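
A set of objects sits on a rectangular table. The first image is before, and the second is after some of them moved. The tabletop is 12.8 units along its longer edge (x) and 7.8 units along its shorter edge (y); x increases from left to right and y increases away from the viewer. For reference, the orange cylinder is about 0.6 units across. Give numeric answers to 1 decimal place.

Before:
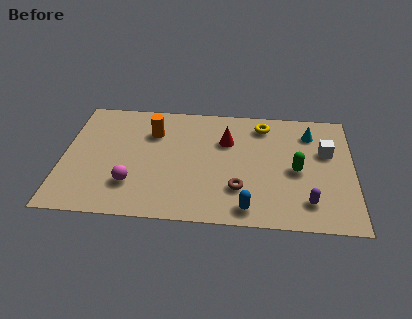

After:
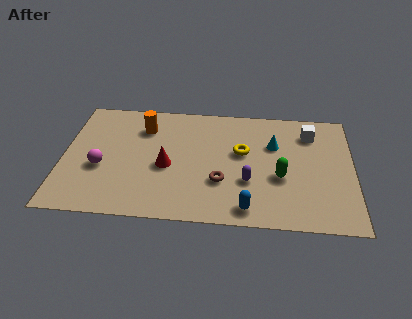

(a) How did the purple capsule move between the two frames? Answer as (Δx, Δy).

(-2.6, 1.1)

The purple capsule started near (10.8, 1.6) and ended near (8.2, 2.7).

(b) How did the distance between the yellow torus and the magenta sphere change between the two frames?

-0.8

The distance was about 7.2 in the first image and 6.4 in the second, so they moved 0.8 units closer together.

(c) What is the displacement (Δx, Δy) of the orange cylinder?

(-0.4, 0.3)

The orange cylinder was at about (3.9, 5.6) and moved to about (3.5, 5.9).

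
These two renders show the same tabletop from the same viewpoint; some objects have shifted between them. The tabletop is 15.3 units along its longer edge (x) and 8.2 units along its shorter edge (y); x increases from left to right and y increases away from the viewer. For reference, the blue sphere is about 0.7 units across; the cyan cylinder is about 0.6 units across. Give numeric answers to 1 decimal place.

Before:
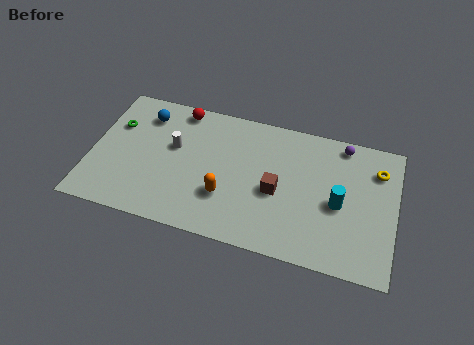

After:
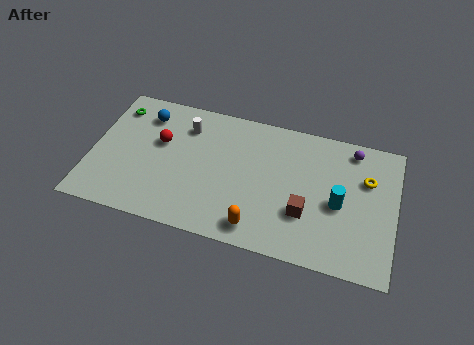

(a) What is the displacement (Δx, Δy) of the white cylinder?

(0.5, 1.4)

From the two frames, the white cylinder sits at roughly (4.1, 4.9) before and (4.6, 6.3) after.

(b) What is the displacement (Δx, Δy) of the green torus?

(-0.1, 1.1)

The green torus was at about (1.1, 5.5) and moved to about (1.0, 6.6).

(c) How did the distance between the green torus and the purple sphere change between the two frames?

+0.5

They were about 11.5 units apart before and 12.0 after — 0.5 units further apart.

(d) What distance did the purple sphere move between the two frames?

0.5

The purple sphere moved from about (12.5, 7.3) to (13.0, 7.1), a distance of √(0.5² + 0.2²) ≈ 0.5.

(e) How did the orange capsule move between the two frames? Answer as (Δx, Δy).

(1.7, -1.4)

The orange capsule was at about (6.9, 2.6) and moved to about (8.6, 1.2).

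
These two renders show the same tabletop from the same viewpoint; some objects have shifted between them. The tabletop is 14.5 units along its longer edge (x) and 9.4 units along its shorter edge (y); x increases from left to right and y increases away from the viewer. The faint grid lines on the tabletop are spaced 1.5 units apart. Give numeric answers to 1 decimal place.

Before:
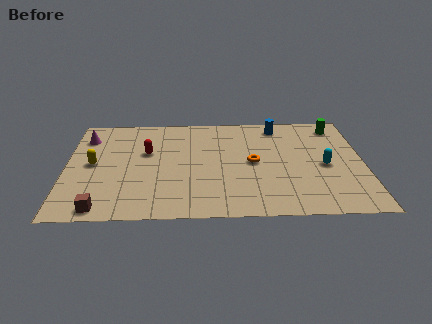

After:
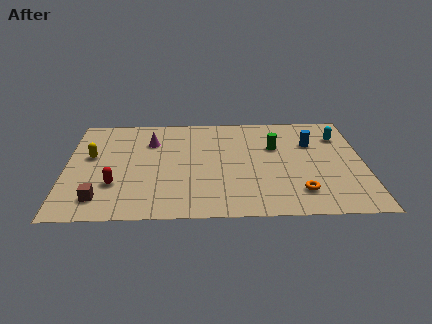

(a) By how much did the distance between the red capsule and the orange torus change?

+3.6

The distance was about 5.3 in the first image and 8.9 in the second, so they moved 3.6 units further apart.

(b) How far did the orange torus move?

3.5

The orange torus moved from about (9.1, 4.7) to (11.3, 2.0), a distance of √(2.2² + 2.7²) ≈ 3.5.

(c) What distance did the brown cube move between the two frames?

0.8

The brown cube moved from about (1.8, 0.9) to (1.7, 1.7), a distance of √(0.1² + 0.8²) ≈ 0.8.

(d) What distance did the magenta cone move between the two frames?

3.2

From (0.9, 7.3) to (4.1, 6.8), the magenta cone covered √(3.2² + 0.5²) ≈ 3.2 units.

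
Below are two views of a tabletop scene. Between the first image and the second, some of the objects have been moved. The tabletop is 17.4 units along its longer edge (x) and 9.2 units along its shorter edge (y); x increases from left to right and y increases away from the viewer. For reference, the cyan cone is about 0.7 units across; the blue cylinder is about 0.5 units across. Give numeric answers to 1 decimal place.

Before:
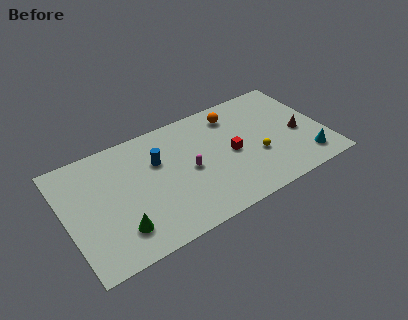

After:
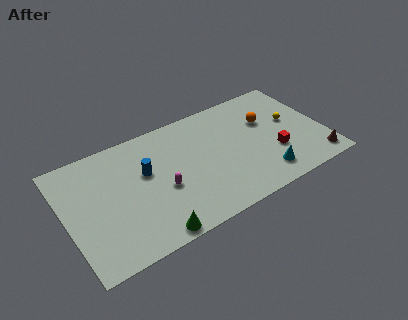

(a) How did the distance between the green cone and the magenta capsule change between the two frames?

-2.3

Before: roughly 5.5 units apart; after: 3.2. That's 2.3 units closer together.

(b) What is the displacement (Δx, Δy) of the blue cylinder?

(-0.9, -0.5)

From the two frames, the blue cylinder sits at roughly (6.3, 6.1) before and (5.4, 5.6) after.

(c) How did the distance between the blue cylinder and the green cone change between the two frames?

-0.3

Before: roughly 5.1 units apart; after: 4.8. That's 0.3 units closer together.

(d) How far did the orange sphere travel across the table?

2.6

From (11.7, 7.5) to (13.8, 6.0), the orange sphere covered √(2.1² + 1.5²) ≈ 2.6 units.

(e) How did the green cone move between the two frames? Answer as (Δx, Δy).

(1.9, -1.3)

From the two frames, the green cone sits at roughly (3.2, 2.1) before and (5.1, 0.8) after.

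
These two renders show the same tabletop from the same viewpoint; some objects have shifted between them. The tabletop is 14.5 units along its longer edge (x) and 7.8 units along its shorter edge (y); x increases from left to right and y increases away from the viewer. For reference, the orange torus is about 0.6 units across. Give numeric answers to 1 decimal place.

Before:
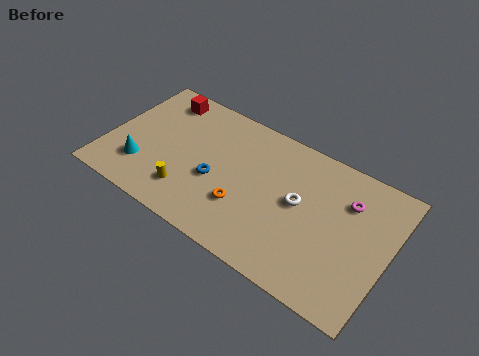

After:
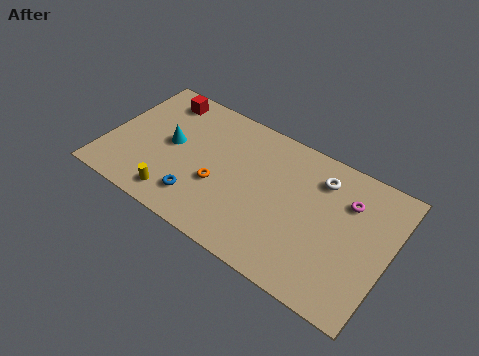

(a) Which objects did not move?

the red cube and the magenta torus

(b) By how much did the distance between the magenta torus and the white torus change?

-1.1

Before: roughly 2.7 units apart; after: 1.6. That's 1.1 units closer together.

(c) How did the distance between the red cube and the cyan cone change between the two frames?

-1.8

The distance was about 4.5 in the first image and 2.7 in the second, so they moved 1.8 units closer together.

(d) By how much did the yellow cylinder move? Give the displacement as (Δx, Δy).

(-0.5, -0.6)

From the two frames, the yellow cylinder sits at roughly (4.5, 1.8) before and (4.0, 1.2) after.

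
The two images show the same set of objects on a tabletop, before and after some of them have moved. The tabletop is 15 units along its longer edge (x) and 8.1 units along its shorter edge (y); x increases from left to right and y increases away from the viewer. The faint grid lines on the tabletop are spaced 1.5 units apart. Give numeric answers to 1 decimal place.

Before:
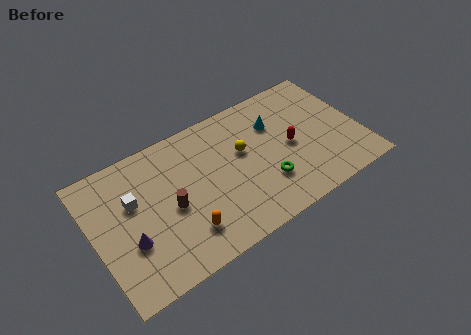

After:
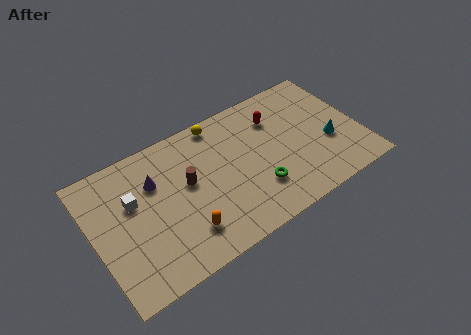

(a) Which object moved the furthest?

the cyan cone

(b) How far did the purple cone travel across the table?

3.2

From (1.8, 2.9) to (3.6, 5.6), the purple cone covered √(1.8² + 2.7²) ≈ 3.2 units.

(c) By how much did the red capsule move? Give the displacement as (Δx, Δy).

(-0.5, 2.1)

From the two frames, the red capsule sits at roughly (11.1, 3.9) before and (10.6, 6.0) after.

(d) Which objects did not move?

the orange capsule and the white cube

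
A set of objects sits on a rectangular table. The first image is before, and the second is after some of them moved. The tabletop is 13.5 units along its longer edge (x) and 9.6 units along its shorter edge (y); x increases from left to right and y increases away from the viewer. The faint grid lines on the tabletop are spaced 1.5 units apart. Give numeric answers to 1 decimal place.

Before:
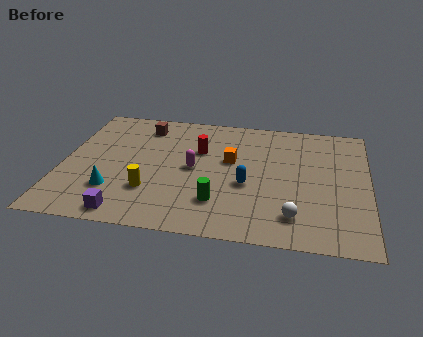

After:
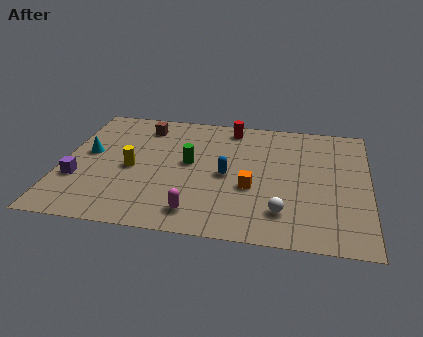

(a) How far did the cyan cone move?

3.0

The cyan cone moved from about (2.4, 2.6) to (1.1, 5.3), a distance of √(1.3² + 2.7²) ≈ 3.0.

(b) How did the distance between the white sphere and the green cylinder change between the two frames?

+1.9

They were about 3.3 units apart before and 5.2 after — 1.9 units further apart.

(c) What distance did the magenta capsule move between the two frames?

3.3

The magenta capsule was near (5.8, 4.8) before and (6.1, 1.5) after, so it travelled √(0.3² + 3.3²) ≈ 3.3 units.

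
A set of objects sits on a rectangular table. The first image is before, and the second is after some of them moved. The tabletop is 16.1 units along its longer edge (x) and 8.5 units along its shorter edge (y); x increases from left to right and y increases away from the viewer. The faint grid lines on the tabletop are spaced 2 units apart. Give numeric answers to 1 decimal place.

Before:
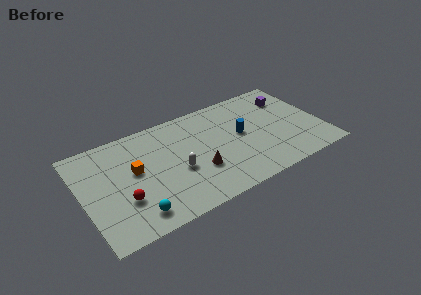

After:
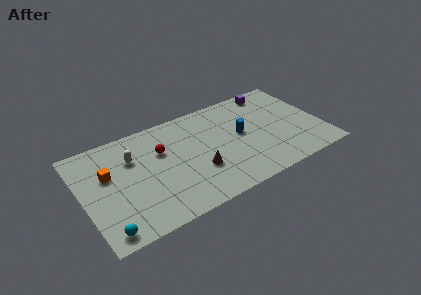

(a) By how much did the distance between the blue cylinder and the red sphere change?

-3.0

The distance was about 8.4 in the first image and 5.4 in the second, so they moved 3.0 units closer together.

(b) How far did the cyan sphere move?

2.0

The cyan sphere moved from about (3.1, 1.4) to (1.1, 1.0), a distance of √(2.0² + 0.4²) ≈ 2.0.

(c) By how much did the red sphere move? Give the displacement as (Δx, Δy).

(2.9, 2.8)

From the two frames, the red sphere sits at roughly (2.5, 2.8) before and (5.4, 5.6) after.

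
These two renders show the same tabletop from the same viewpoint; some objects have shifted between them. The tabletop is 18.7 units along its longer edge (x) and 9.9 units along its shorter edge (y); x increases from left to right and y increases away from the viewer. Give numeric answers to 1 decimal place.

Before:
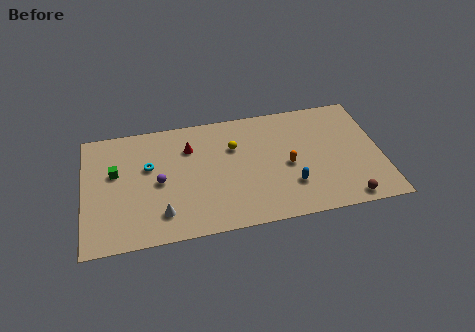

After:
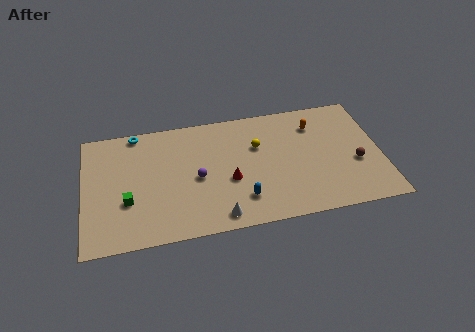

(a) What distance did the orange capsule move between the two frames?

3.6

From (12.8, 4.5) to (14.7, 7.6), the orange capsule covered √(1.9² + 3.1²) ≈ 3.6 units.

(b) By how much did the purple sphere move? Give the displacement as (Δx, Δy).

(2.4, -0.1)

From the two frames, the purple sphere sits at roughly (4.7, 4.7) before and (7.1, 4.6) after.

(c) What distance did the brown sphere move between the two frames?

3.0

From (16.3, 1.0) to (17.1, 3.9), the brown sphere covered √(0.8² + 2.9²) ≈ 3.0 units.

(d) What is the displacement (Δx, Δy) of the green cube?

(0.7, -2.5)

The green cube was at about (2.0, 6.0) and moved to about (2.7, 3.5).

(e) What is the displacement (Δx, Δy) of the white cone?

(3.5, -0.9)

From the two frames, the white cone sits at roughly (4.8, 2.1) before and (8.3, 1.2) after.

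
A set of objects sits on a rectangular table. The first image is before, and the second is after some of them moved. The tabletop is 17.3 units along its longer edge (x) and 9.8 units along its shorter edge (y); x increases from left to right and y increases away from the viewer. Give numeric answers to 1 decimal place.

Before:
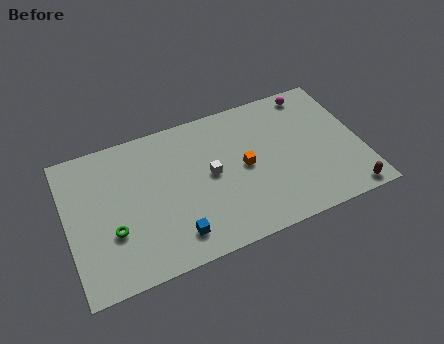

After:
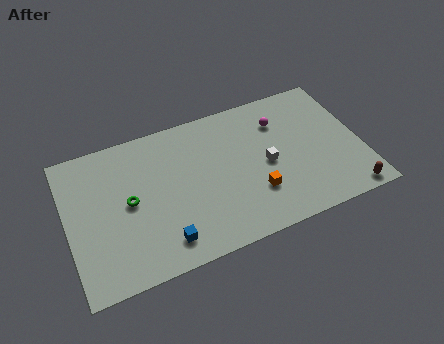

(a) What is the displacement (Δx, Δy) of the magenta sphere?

(-2.1, -1.4)

The magenta sphere was at about (14.9, 8.7) and moved to about (12.8, 7.3).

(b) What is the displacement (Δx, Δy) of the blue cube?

(-0.7, -0.1)

The blue cube started near (6.0, 1.8) and ended near (5.3, 1.7).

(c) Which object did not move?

the brown capsule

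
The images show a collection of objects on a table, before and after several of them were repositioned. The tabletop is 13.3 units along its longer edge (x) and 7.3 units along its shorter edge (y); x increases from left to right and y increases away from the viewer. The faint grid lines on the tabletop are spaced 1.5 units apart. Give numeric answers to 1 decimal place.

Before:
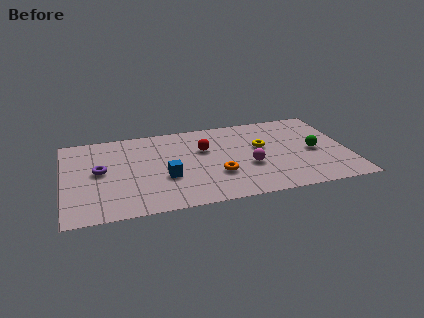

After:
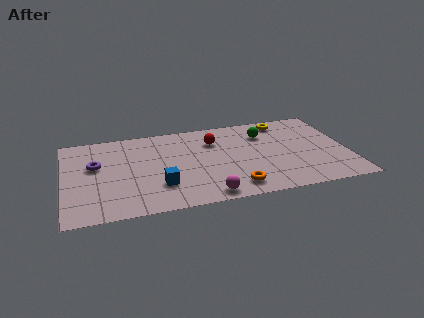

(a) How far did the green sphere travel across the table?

3.0

The green sphere moved from about (11.7, 3.4) to (9.5, 5.4), a distance of √(2.2² + 2.0²) ≈ 3.0.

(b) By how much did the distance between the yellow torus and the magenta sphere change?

+5.1

Before: roughly 1.7 units apart; after: 6.8. That's 5.1 units further apart.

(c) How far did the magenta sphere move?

2.9

From (8.6, 2.8) to (6.5, 0.8), the magenta sphere covered √(2.1² + 2.0²) ≈ 2.9 units.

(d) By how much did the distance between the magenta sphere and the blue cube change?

-1.4

The distance was about 3.9 in the first image and 2.5 in the second, so they moved 1.4 units closer together.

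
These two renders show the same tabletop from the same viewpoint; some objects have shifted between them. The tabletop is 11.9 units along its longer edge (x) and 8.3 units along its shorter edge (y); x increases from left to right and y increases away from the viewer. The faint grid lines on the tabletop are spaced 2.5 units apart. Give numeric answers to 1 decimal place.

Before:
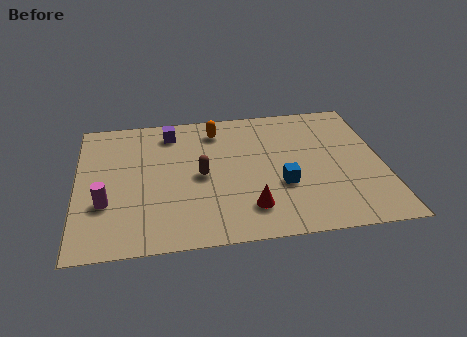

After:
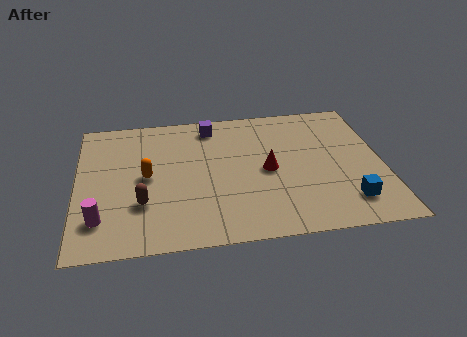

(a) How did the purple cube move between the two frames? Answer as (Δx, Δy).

(1.6, 0.2)

The purple cube started near (3.7, 6.9) and ended near (5.3, 7.1).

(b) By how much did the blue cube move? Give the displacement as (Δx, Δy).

(2.5, -1.3)

The blue cube was at about (7.9, 3.0) and moved to about (10.4, 1.7).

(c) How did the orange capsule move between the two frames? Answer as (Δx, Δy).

(-2.8, -2.6)

The orange capsule started near (5.5, 6.8) and ended near (2.7, 4.2).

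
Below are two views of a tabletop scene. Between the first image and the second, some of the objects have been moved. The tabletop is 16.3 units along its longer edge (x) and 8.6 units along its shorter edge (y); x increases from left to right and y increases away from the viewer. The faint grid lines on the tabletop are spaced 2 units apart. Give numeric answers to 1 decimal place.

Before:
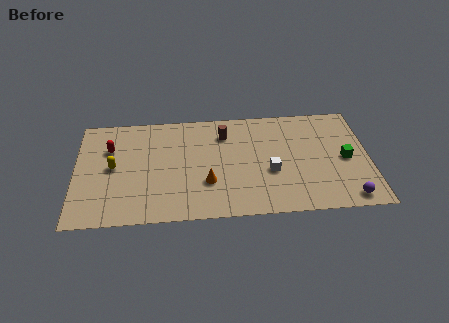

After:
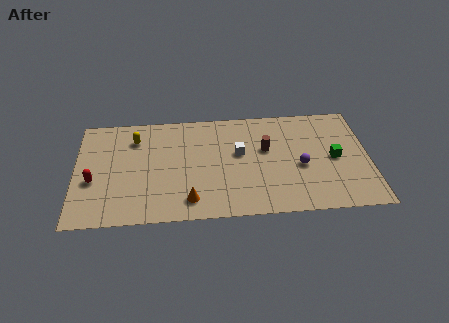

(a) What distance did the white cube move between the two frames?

2.3

From (10.8, 3.4) to (9.1, 5.0), the white cube covered √(1.7² + 1.6²) ≈ 2.3 units.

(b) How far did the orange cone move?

1.6

The orange cone moved from about (7.3, 2.8) to (6.3, 1.5), a distance of √(1.0² + 1.3²) ≈ 1.6.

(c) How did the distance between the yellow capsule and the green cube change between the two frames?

-1.5

The distance was about 12.9 in the first image and 11.4 in the second, so they moved 1.5 units closer together.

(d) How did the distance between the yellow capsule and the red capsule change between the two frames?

+2.4

They were about 1.5 units apart before and 3.9 after — 2.4 units further apart.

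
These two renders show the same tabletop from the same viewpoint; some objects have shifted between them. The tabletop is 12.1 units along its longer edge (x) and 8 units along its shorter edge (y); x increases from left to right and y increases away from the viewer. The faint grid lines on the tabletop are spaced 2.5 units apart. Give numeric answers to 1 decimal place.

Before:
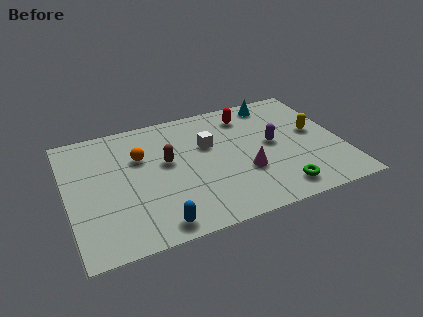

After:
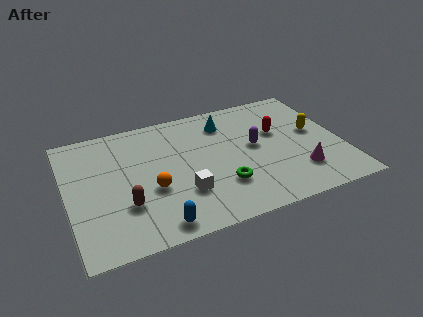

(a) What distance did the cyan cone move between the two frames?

2.4

The cyan cone moved from about (9.5, 7.0) to (7.2, 6.3), a distance of √(2.3² + 0.7²) ≈ 2.4.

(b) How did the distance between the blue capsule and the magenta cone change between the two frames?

+2.0

Before: roughly 4.5 units apart; after: 6.5. That's 2.0 units further apart.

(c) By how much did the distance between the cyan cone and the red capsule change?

+1.2

Before: roughly 1.4 units apart; after: 2.6. That's 1.2 units further apart.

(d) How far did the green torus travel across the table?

2.6

From (9.0, 1.2) to (6.6, 2.3), the green torus covered √(2.4² + 1.1²) ≈ 2.6 units.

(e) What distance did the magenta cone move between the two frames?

2.4

The magenta cone was near (7.7, 2.8) before and (10.0, 2.0) after, so it travelled √(2.3² + 0.8²) ≈ 2.4 units.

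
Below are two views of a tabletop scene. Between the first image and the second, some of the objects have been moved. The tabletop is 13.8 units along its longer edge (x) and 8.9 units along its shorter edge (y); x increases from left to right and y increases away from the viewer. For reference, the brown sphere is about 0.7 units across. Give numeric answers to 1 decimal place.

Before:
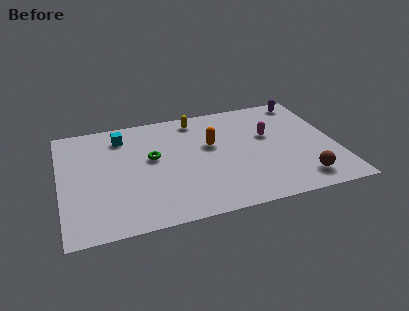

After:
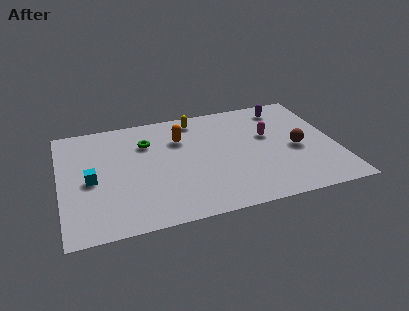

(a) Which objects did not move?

the magenta capsule and the yellow capsule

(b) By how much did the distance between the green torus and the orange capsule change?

-1.3

Before: roughly 3.0 units apart; after: 1.7. That's 1.3 units closer together.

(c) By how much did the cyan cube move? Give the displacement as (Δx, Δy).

(-1.7, -3.1)

The cyan cube was at about (3.2, 7.2) and moved to about (1.5, 4.1).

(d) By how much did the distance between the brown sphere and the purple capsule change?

-2.9

Before: roughly 6.4 units apart; after: 3.5. That's 2.9 units closer together.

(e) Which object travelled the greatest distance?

the cyan cube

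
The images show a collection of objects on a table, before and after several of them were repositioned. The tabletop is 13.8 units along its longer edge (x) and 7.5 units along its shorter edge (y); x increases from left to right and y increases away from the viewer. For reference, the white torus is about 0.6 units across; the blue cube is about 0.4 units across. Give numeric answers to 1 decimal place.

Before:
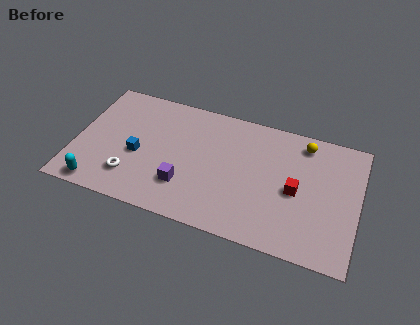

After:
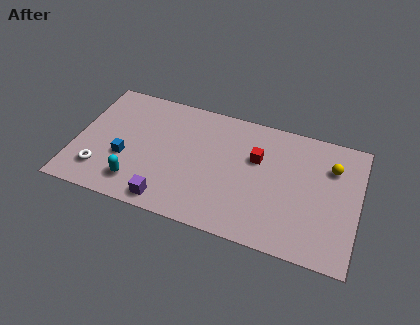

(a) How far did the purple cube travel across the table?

1.4

From (5.5, 2.1) to (4.8, 0.9), the purple cube covered √(0.7² + 1.2²) ≈ 1.4 units.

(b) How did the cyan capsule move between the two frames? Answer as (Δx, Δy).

(1.8, 0.7)

From the two frames, the cyan capsule sits at roughly (1.4, 0.8) before and (3.2, 1.5) after.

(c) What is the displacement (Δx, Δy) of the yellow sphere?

(1.4, -1.0)

From the two frames, the yellow sphere sits at roughly (11.0, 6.4) before and (12.4, 5.4) after.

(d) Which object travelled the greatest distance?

the red cube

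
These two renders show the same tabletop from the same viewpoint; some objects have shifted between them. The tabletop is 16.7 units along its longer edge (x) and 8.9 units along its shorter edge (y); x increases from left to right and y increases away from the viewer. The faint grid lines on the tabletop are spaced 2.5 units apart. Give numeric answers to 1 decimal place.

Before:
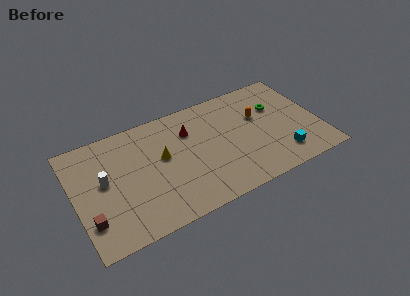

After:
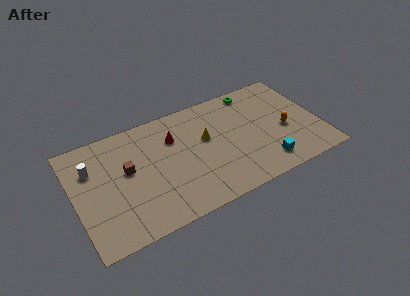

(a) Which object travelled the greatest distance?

the brown cube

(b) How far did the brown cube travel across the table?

4.0

The brown cube moved from about (0.8, 2.3) to (3.6, 5.1), a distance of √(2.8² + 2.8²) ≈ 4.0.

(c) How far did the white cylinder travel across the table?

1.5

The white cylinder was near (2.0, 4.9) before and (1.3, 6.2) after, so it travelled √(0.7² + 1.3²) ≈ 1.5 units.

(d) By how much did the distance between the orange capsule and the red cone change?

+3.0

Before: roughly 4.8 units apart; after: 7.8. That's 3.0 units further apart.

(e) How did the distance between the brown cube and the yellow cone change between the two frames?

-0.5

Before: roughly 5.9 units apart; after: 5.4. That's 0.5 units closer together.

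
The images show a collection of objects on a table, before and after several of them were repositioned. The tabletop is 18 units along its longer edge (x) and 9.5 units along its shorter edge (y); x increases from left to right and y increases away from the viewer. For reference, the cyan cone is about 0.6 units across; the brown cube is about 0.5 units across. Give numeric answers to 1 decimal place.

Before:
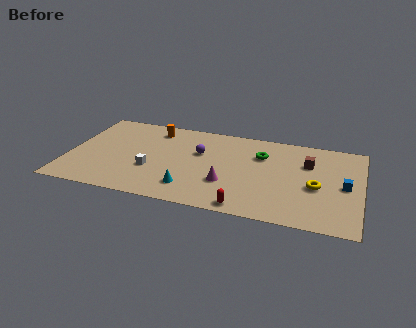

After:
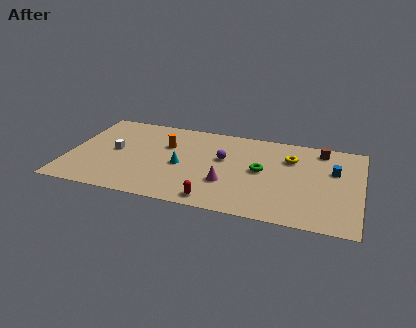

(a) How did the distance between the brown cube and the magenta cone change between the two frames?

+1.6

Before: roughly 5.9 units apart; after: 7.5. That's 1.6 units further apart.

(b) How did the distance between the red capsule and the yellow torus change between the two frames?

+1.9

The distance was about 5.2 in the first image and 7.1 in the second, so they moved 1.9 units further apart.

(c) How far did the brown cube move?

1.8

The brown cube moved from about (14.7, 6.5) to (15.4, 8.2), a distance of √(0.7² + 1.7²) ≈ 1.8.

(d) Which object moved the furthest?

the yellow torus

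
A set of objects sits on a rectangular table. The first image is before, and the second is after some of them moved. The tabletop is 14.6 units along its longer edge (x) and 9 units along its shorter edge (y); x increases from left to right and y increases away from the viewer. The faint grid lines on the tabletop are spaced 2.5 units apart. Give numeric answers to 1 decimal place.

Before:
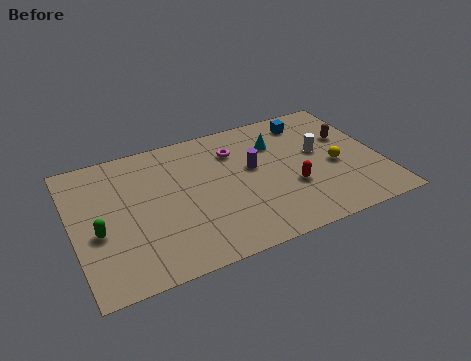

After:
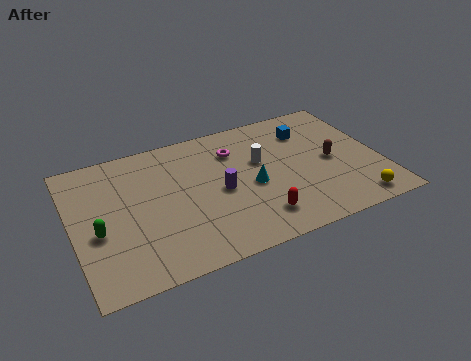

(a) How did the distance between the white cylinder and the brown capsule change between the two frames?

+1.9

They were about 1.6 units apart before and 3.5 after — 1.9 units further apart.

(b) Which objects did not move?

the magenta torus and the green capsule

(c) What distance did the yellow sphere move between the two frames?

2.9

The yellow sphere moved from about (12.4, 3.9) to (13.0, 1.1), a distance of √(0.6² + 2.8²) ≈ 2.9.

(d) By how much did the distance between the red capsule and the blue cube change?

+1.4

Before: roughly 4.5 units apart; after: 5.9. That's 1.4 units further apart.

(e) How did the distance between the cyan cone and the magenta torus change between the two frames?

+0.7

The distance was about 2.0 in the first image and 2.7 in the second, so they moved 0.7 units further apart.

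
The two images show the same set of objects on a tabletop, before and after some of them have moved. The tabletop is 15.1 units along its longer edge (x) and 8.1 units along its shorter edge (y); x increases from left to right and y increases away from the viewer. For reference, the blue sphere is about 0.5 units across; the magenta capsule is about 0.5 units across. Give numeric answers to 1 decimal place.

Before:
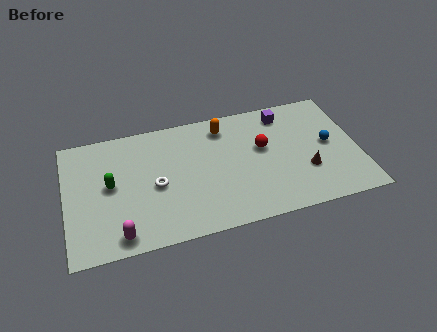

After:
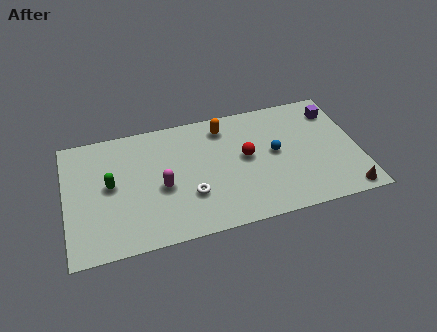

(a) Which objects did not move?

the orange capsule and the green capsule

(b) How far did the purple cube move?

2.6

The purple cube moved from about (11.5, 6.8) to (14.1, 6.4), a distance of √(2.6² + 0.4²) ≈ 2.6.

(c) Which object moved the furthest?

the magenta capsule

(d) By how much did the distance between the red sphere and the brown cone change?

+3.1

They were about 3.0 units apart before and 6.1 after — 3.1 units further apart.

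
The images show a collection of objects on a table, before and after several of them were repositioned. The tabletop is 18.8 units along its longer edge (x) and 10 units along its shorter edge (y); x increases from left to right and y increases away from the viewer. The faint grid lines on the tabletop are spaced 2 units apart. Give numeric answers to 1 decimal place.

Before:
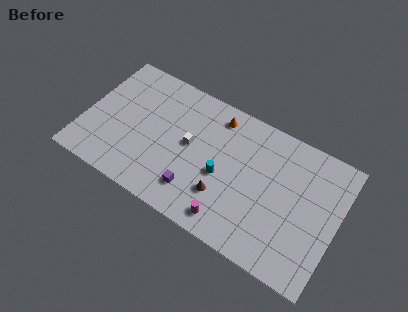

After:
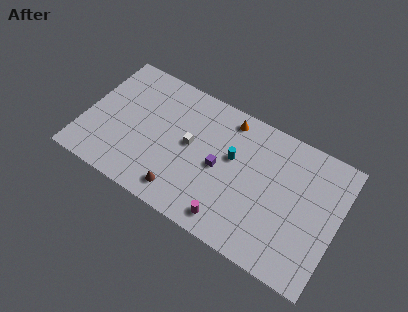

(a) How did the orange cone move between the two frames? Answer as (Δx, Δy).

(0.8, 0.2)

The orange cone was at about (9.4, 8.5) and moved to about (10.2, 8.7).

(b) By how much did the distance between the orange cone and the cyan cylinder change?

-1.5

The distance was about 4.3 in the first image and 2.8 in the second, so they moved 1.5 units closer together.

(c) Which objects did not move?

the white cube and the magenta cylinder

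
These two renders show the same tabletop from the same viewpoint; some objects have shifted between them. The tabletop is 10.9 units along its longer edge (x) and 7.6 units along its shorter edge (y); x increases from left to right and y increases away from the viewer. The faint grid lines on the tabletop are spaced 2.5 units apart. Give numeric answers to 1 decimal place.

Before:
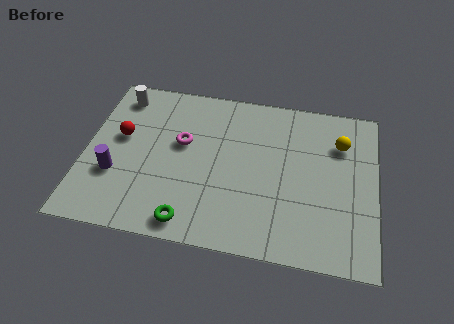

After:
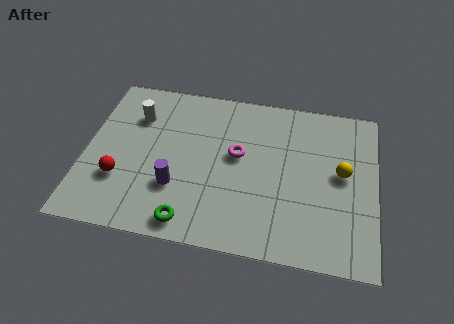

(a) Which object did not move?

the green torus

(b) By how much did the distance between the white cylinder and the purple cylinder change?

-0.3

They were about 3.8 units apart before and 3.5 after — 0.3 units closer together.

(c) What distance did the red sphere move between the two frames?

2.0

The red sphere moved from about (1.3, 4.4) to (1.4, 2.4), a distance of √(0.1² + 2.0²) ≈ 2.0.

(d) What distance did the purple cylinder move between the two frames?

2.3

From (1.2, 2.6) to (3.5, 2.4), the purple cylinder covered √(2.3² + 0.2²) ≈ 2.3 units.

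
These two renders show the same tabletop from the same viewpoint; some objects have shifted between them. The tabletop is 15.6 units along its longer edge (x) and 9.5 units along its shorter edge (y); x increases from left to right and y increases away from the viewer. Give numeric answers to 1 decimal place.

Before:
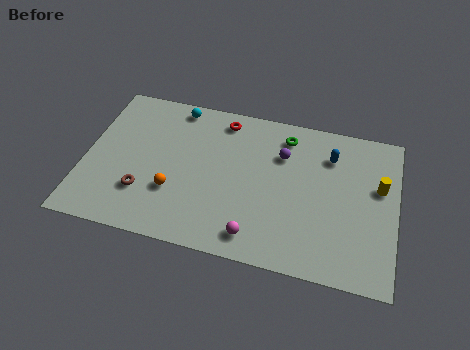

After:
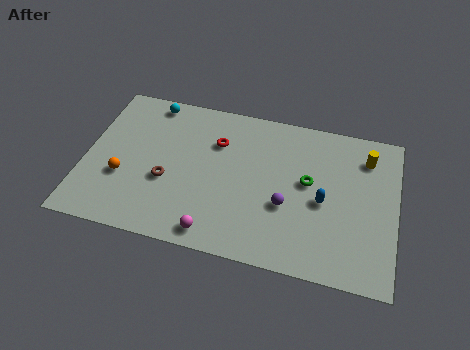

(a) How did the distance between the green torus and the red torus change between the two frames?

+1.7

The distance was about 3.2 in the first image and 4.9 in the second, so they moved 1.7 units further apart.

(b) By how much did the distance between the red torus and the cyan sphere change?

+1.5

Before: roughly 2.4 units apart; after: 3.9. That's 1.5 units further apart.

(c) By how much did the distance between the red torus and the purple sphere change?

+1.4

The distance was about 3.4 in the first image and 4.8 in the second, so they moved 1.4 units further apart.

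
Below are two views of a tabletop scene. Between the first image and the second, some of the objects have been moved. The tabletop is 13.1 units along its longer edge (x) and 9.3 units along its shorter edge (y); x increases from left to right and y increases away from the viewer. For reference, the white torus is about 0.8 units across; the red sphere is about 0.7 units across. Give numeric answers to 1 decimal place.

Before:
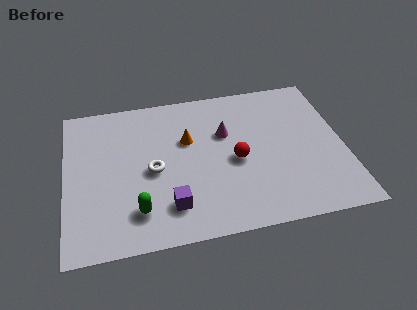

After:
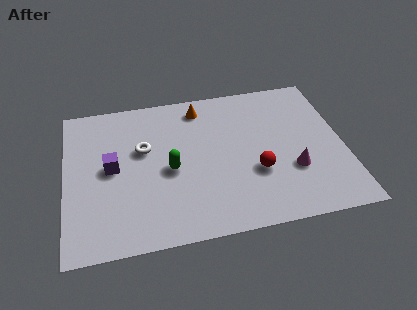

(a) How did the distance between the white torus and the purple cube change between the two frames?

-0.7

They were about 2.4 units apart before and 1.7 after — 0.7 units closer together.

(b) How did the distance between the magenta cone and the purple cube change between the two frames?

+3.7

They were about 4.9 units apart before and 8.6 after — 3.7 units further apart.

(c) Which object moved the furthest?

the magenta cone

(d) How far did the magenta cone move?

4.2

The magenta cone was near (7.6, 6.0) before and (10.6, 3.1) after, so it travelled √(3.0² + 2.9²) ≈ 4.2 units.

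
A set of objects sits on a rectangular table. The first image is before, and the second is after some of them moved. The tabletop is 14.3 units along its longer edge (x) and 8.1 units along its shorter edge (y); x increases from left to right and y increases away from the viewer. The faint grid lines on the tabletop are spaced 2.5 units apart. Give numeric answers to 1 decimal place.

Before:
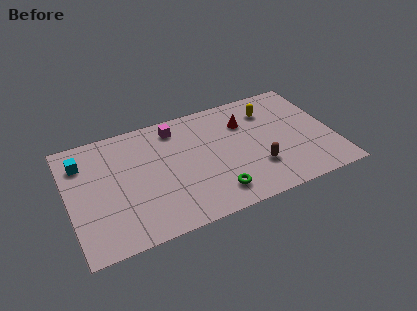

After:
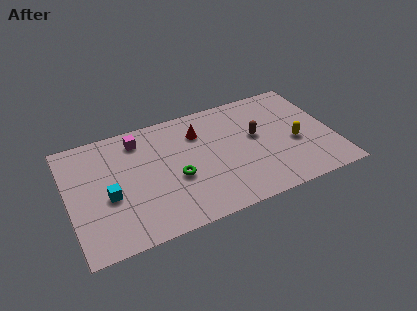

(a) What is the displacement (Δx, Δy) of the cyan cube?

(1.2, -2.8)

The cyan cube was at about (0.9, 6.2) and moved to about (2.1, 3.4).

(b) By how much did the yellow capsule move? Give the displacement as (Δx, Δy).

(1.1, -2.8)

The yellow capsule started near (11.1, 6.2) and ended near (12.2, 3.4).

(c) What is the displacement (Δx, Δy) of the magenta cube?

(-2.0, -0.1)

The magenta cube was at about (6.0, 6.8) and moved to about (4.0, 6.7).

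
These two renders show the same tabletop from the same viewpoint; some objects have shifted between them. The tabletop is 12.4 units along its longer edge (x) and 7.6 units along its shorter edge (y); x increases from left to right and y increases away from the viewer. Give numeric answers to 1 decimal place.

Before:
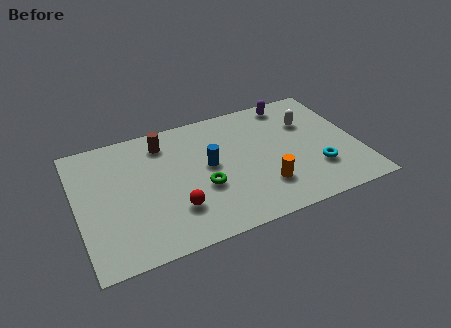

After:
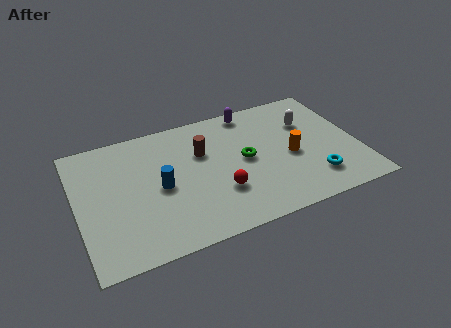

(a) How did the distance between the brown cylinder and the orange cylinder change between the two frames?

-1.7

The distance was about 5.8 in the first image and 4.1 in the second, so they moved 1.7 units closer together.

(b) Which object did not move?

the white capsule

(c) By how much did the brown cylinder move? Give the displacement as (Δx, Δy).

(1.6, -1.2)

From the two frames, the brown cylinder sits at roughly (4.0, 6.2) before and (5.6, 5.0) after.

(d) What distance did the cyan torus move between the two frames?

0.5

The cyan torus moved from about (10.4, 2.2) to (10.2, 1.7), a distance of √(0.2² + 0.5²) ≈ 0.5.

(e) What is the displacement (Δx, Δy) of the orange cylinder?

(1.4, 1.4)

The orange cylinder was at about (8.0, 2.0) and moved to about (9.4, 3.4).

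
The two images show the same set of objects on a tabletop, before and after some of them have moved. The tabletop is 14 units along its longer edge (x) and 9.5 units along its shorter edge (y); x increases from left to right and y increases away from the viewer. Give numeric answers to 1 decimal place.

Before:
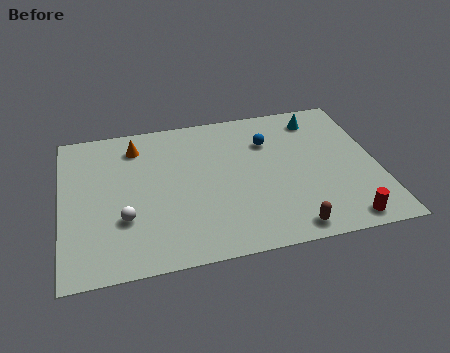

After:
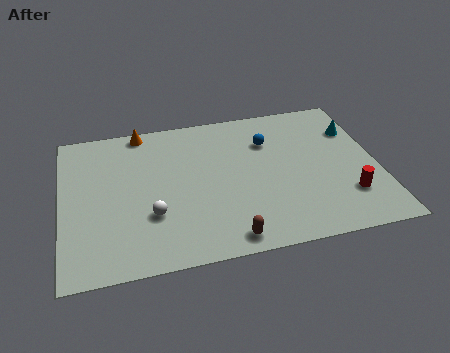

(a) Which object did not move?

the blue sphere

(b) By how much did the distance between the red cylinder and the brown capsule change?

+3.2

Before: roughly 2.4 units apart; after: 5.6. That's 3.2 units further apart.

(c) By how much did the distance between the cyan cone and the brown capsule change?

+1.3

Before: roughly 7.1 units apart; after: 8.4. That's 1.3 units further apart.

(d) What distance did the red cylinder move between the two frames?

1.5

From (12.2, 1.0) to (12.5, 2.5), the red cylinder covered √(0.3² + 1.5²) ≈ 1.5 units.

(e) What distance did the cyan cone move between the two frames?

1.9

The cyan cone was near (11.6, 7.9) before and (13.2, 6.8) after, so it travelled √(1.6² + 1.1²) ≈ 1.9 units.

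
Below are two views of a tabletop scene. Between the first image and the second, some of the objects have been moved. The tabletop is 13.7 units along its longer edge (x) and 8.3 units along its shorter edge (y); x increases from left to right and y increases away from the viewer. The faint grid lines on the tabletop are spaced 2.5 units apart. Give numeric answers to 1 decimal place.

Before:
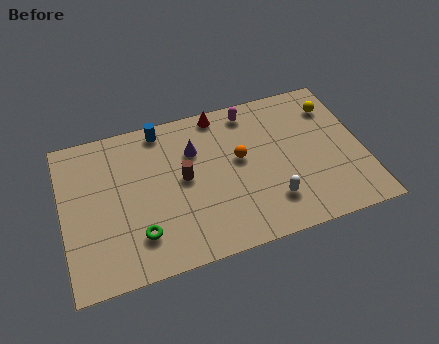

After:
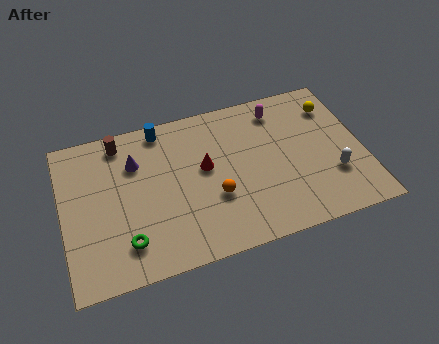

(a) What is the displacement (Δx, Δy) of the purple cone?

(-2.7, 0.1)

The purple cone was at about (6.1, 5.8) and moved to about (3.4, 5.9).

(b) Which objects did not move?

the blue cylinder and the yellow sphere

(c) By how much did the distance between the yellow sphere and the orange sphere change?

+1.9

They were about 4.8 units apart before and 6.7 after — 1.9 units further apart.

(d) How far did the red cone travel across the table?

2.9

From (7.4, 7.5) to (6.5, 4.7), the red cone covered √(0.9² + 2.8²) ≈ 2.9 units.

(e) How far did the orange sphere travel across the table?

2.1

The orange sphere moved from about (8.1, 4.7) to (6.8, 3.0), a distance of √(1.3² + 1.7²) ≈ 2.1.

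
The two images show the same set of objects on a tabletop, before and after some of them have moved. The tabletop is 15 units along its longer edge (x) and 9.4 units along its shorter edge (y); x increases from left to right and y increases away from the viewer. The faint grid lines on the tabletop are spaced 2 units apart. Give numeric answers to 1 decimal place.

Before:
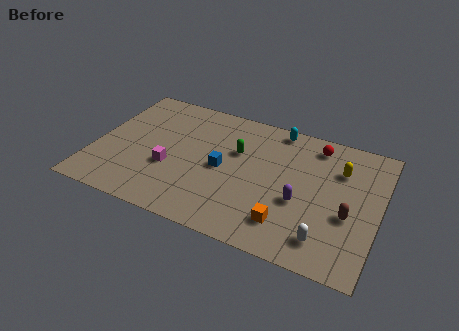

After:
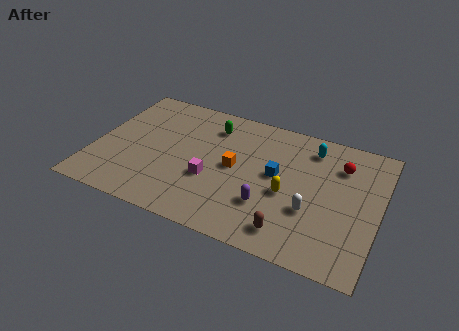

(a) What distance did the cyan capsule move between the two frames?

2.1

The cyan capsule moved from about (9.3, 8.5) to (11.2, 7.7), a distance of √(1.9² + 0.8²) ≈ 2.1.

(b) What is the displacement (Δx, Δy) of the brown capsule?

(-2.8, -2.2)

The brown capsule started near (13.5, 3.7) and ended near (10.7, 1.5).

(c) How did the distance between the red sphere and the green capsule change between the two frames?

+2.4

They were about 4.5 units apart before and 6.9 after — 2.4 units further apart.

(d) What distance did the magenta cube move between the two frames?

2.2

From (4.1, 3.5) to (6.3, 3.5), the magenta cube covered √(2.2² + 0.0²) ≈ 2.2 units.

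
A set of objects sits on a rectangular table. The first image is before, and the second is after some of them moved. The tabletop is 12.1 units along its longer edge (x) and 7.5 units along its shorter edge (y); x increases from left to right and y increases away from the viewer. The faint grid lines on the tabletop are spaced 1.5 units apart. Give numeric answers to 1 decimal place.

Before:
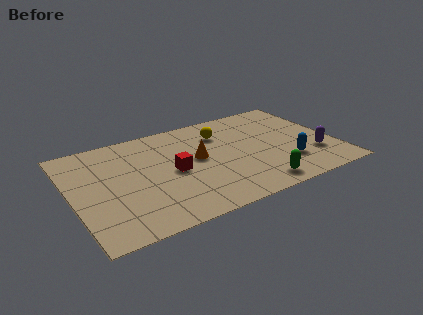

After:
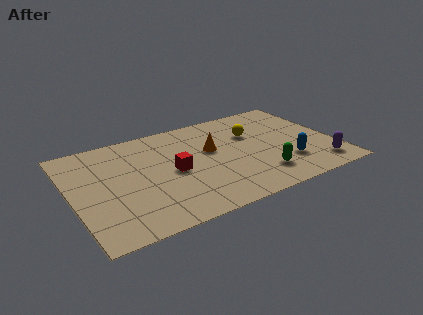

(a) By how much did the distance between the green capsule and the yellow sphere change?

-1.4

The distance was about 4.7 in the first image and 3.3 in the second, so they moved 1.4 units closer together.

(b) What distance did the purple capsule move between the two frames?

0.9

The purple capsule moved from about (11.0, 2.2) to (11.1, 1.3), a distance of √(0.1² + 0.9²) ≈ 0.9.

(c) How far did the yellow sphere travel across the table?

1.5

From (7.1, 5.6) to (8.5, 5.0), the yellow sphere covered √(1.4² + 0.6²) ≈ 1.5 units.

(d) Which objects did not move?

the red cube and the blue capsule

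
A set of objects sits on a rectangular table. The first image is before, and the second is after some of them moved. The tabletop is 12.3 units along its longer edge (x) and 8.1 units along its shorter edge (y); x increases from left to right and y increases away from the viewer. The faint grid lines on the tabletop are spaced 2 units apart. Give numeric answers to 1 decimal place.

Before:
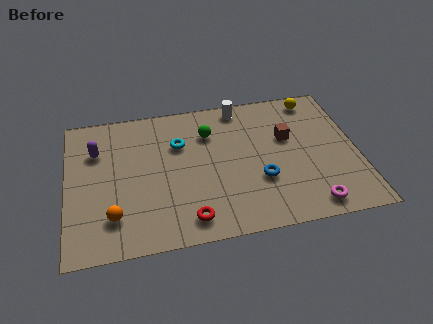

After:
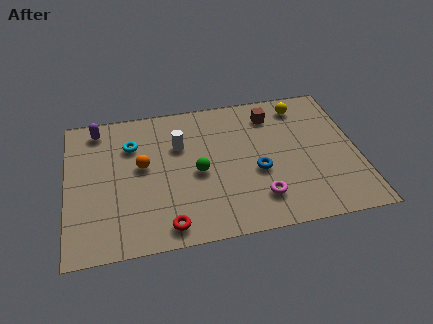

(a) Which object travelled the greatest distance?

the white cylinder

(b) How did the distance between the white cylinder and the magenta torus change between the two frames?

-1.9

The distance was about 6.7 in the first image and 4.8 in the second, so they moved 1.9 units closer together.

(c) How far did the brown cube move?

1.6

From (9.4, 5.0) to (8.8, 6.5), the brown cube covered √(0.6² + 1.5²) ≈ 1.6 units.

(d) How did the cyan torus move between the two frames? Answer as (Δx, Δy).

(-2.0, 0.3)

The cyan torus was at about (4.8, 5.5) and moved to about (2.8, 5.8).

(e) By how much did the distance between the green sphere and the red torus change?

-1.8

Before: roughly 4.8 units apart; after: 3.0. That's 1.8 units closer together.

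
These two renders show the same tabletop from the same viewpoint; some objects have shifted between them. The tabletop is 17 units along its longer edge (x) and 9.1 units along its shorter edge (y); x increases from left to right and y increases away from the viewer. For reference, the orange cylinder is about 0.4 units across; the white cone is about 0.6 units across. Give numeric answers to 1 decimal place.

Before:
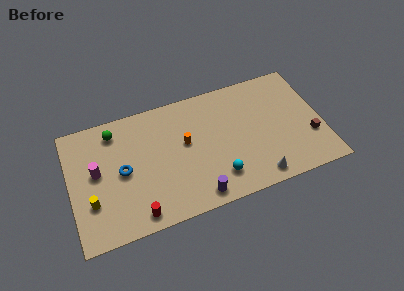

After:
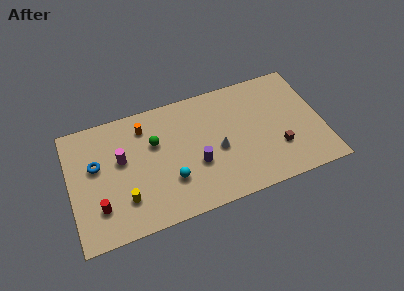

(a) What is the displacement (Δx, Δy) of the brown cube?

(-2.2, -0.2)

From the two frames, the brown cube sits at roughly (16.1, 3.0) before and (13.9, 2.8) after.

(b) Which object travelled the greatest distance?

the white cone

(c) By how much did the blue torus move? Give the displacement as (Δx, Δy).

(-1.7, 1.0)

The blue torus was at about (3.5, 4.5) and moved to about (1.8, 5.5).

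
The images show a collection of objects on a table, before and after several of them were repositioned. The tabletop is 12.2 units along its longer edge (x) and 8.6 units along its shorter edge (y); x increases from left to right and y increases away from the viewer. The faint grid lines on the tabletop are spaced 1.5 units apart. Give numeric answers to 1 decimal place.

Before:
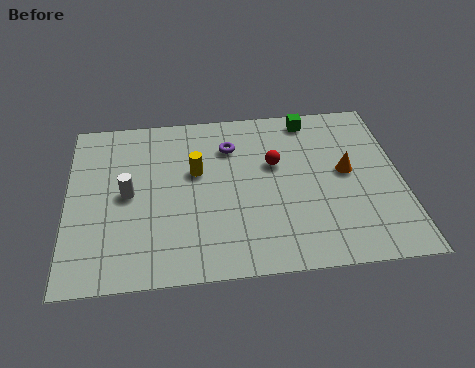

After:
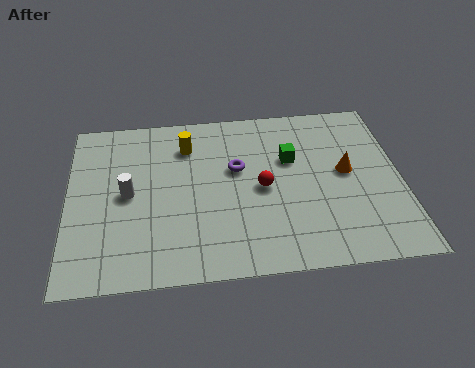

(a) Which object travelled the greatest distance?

the green cube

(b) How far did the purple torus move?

1.2

The purple torus moved from about (6.0, 6.4) to (6.2, 5.2), a distance of √(0.2² + 1.2²) ≈ 1.2.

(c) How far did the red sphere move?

1.3

From (7.6, 5.3) to (7.1, 4.1), the red sphere covered √(0.5² + 1.2²) ≈ 1.3 units.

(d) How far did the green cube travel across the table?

2.2

From (9.0, 7.6) to (8.2, 5.5), the green cube covered √(0.8² + 2.1²) ≈ 2.2 units.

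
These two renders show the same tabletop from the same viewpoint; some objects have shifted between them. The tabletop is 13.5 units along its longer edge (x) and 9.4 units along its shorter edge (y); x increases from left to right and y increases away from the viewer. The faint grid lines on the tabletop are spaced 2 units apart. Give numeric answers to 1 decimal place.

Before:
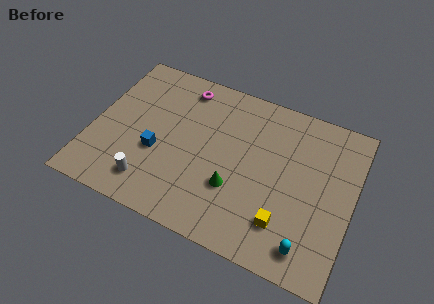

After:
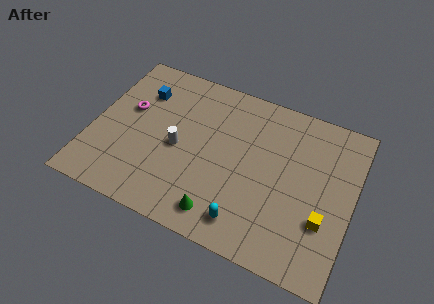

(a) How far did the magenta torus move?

3.5

The magenta torus moved from about (4.3, 8.0) to (1.7, 5.6), a distance of √(2.6² + 2.4²) ≈ 3.5.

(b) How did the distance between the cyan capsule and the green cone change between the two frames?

-3.0

They were about 4.3 units apart before and 1.3 after — 3.0 units closer together.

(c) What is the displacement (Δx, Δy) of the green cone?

(-0.5, -1.7)

The green cone started near (7.6, 3.1) and ended near (7.1, 1.4).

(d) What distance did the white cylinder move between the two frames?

2.8

From (3.4, 1.7) to (4.5, 4.3), the white cylinder covered √(1.1² + 2.6²) ≈ 2.8 units.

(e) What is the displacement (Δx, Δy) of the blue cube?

(-1.3, 3.3)

From the two frames, the blue cube sits at roughly (3.5, 3.6) before and (2.2, 6.9) after.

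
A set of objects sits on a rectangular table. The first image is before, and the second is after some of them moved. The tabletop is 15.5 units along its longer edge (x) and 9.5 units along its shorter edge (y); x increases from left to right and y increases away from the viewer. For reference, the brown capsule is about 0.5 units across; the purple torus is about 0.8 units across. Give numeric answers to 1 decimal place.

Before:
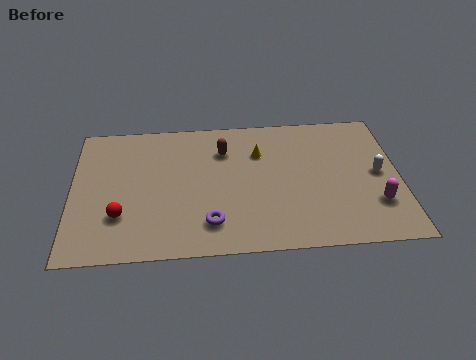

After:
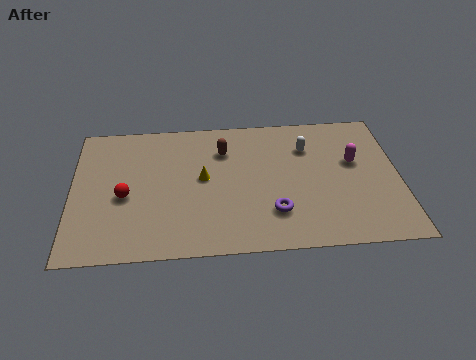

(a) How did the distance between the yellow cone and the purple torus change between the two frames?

-1.1

The distance was about 5.3 in the first image and 4.2 in the second, so they moved 1.1 units closer together.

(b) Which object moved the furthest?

the white capsule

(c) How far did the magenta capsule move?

3.1

The magenta capsule moved from about (14.3, 2.7) to (13.4, 5.7), a distance of √(0.9² + 3.0²) ≈ 3.1.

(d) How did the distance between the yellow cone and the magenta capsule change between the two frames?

+0.5

They were about 6.7 units apart before and 7.2 after — 0.5 units further apart.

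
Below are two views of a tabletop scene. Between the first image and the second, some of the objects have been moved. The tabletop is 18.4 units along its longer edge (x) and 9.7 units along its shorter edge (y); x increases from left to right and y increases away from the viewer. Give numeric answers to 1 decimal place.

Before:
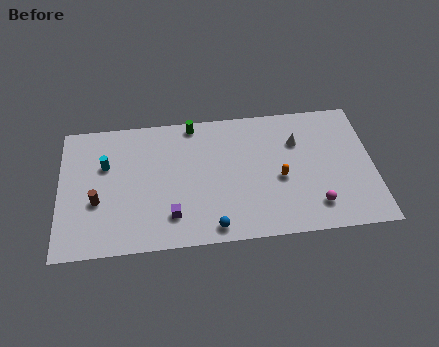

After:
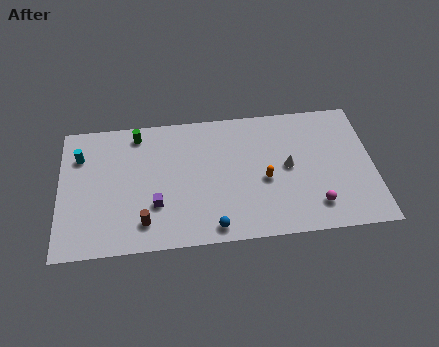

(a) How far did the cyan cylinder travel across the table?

1.7

The cyan cylinder was near (2.7, 6.3) before and (1.2, 7.1) after, so it travelled √(1.5² + 0.8²) ≈ 1.7 units.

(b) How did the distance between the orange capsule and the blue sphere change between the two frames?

-0.7

They were about 5.1 units apart before and 4.4 after — 0.7 units closer together.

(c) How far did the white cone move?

1.9

From (14.0, 6.8) to (13.4, 5.0), the white cone covered √(0.6² + 1.8²) ≈ 1.9 units.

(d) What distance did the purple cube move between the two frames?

1.3

The purple cube moved from about (6.5, 2.2) to (5.6, 3.1), a distance of √(0.9² + 0.9²) ≈ 1.3.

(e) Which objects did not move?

the magenta sphere and the blue sphere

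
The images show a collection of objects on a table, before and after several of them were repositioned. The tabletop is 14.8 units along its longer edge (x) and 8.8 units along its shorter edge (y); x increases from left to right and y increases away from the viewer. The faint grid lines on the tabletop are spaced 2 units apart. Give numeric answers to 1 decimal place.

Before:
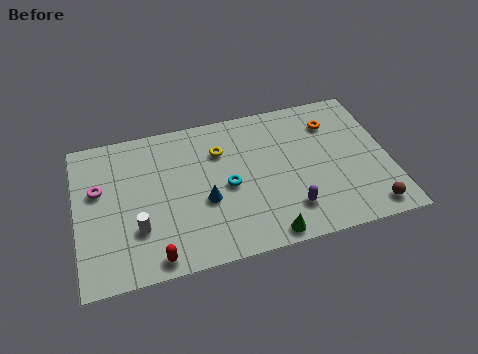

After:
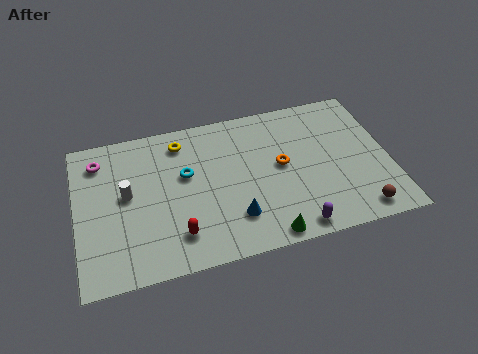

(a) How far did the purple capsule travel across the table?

1.1

The purple capsule was near (9.9, 2.0) before and (10.0, 0.9) after, so it travelled √(0.1² + 1.1²) ≈ 1.1 units.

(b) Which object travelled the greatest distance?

the orange torus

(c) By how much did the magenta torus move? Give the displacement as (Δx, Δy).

(0.1, 1.7)

The magenta torus was at about (1.1, 5.4) and moved to about (1.2, 7.1).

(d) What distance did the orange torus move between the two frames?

3.3

From (12.3, 6.7) to (9.7, 4.7), the orange torus covered √(2.6² + 2.0²) ≈ 3.3 units.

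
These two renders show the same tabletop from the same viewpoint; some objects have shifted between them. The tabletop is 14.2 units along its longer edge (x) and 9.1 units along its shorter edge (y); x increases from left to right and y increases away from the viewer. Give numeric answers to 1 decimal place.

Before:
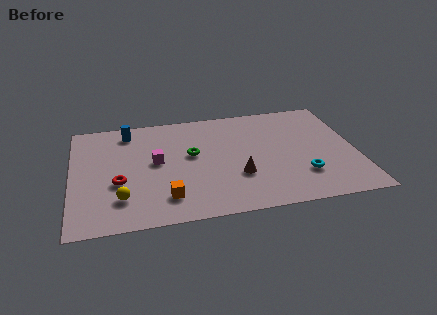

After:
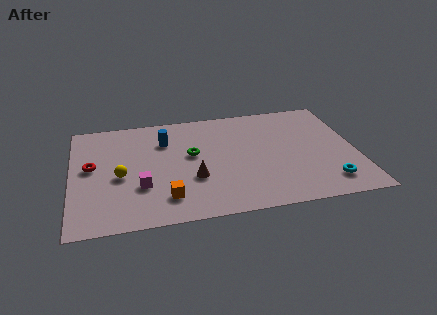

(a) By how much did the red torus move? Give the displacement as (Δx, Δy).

(-1.3, 1.5)

From the two frames, the red torus sits at roughly (2.3, 3.5) before and (1.0, 5.0) after.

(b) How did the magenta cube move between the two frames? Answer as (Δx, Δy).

(-0.8, -1.9)

The magenta cube started near (4.2, 4.9) and ended near (3.4, 3.0).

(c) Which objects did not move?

the orange cube and the green torus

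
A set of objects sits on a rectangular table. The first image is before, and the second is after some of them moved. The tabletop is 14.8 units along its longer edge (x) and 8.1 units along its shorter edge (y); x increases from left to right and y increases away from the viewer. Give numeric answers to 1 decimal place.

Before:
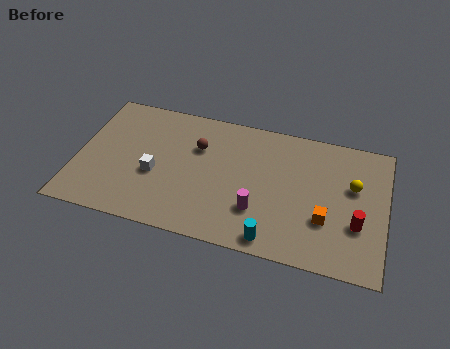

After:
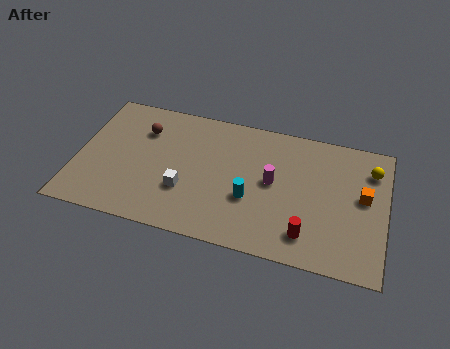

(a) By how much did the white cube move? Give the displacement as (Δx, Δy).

(1.5, -0.6)

From the two frames, the white cube sits at roughly (3.8, 3.3) before and (5.3, 2.7) after.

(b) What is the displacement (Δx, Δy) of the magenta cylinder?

(0.6, 1.9)

From the two frames, the magenta cylinder sits at roughly (8.8, 2.4) before and (9.4, 4.3) after.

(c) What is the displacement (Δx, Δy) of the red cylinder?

(-2.3, -1.2)

From the two frames, the red cylinder sits at roughly (13.5, 2.8) before and (11.2, 1.6) after.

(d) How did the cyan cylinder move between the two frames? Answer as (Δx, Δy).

(-1.2, 2.1)

The cyan cylinder was at about (9.6, 0.9) and moved to about (8.4, 3.0).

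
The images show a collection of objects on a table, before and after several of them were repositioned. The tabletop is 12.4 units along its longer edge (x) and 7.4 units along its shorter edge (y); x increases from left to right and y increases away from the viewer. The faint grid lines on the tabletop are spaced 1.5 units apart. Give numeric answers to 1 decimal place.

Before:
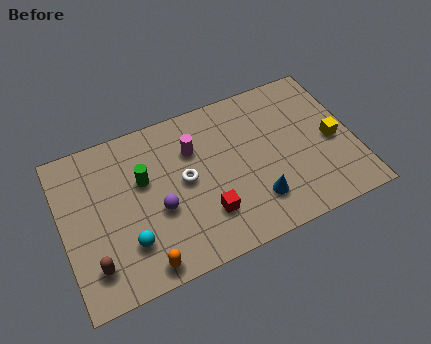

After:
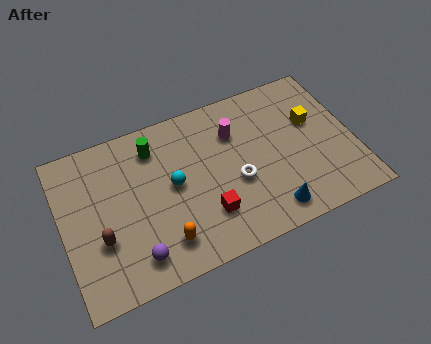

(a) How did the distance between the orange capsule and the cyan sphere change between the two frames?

+1.2

They were about 1.3 units apart before and 2.5 after — 1.2 units further apart.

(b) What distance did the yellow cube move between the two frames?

1.4

From (11.5, 3.4) to (10.8, 4.6), the yellow cube covered √(0.7² + 1.2²) ≈ 1.4 units.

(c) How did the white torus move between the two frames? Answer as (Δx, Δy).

(2.1, -0.9)

The white torus started near (5.2, 3.9) and ended near (7.3, 3.0).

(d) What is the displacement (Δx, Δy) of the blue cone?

(0.5, -0.7)

The blue cone was at about (8.0, 1.8) and moved to about (8.5, 1.1).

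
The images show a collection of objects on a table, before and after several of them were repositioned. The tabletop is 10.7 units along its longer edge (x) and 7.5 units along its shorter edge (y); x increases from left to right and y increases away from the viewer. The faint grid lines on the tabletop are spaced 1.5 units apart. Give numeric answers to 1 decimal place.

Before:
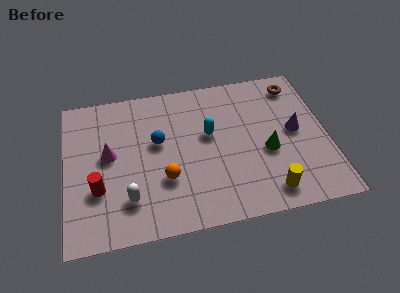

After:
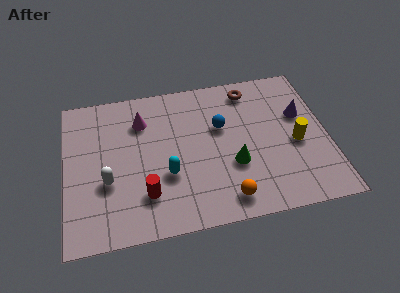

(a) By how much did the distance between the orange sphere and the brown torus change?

-1.3

Before: roughly 6.8 units apart; after: 5.5. That's 1.3 units closer together.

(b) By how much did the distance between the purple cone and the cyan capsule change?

+2.4

The distance was about 3.5 in the first image and 5.9 in the second, so they moved 2.4 units further apart.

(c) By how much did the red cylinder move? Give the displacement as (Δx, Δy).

(1.9, -0.6)

From the two frames, the red cylinder sits at roughly (1.3, 2.5) before and (3.2, 1.9) after.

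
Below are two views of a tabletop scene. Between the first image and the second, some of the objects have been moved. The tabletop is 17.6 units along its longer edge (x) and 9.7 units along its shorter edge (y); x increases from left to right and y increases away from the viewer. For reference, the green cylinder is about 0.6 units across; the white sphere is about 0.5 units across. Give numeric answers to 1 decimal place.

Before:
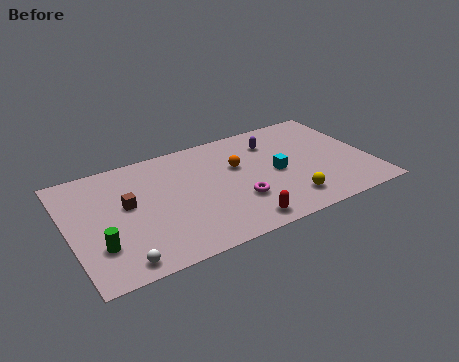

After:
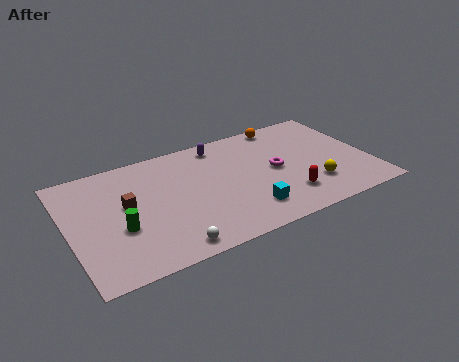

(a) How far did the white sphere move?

2.8

From (2.5, 1.1) to (5.3, 1.1), the white sphere covered √(2.8² + 0.0²) ≈ 2.8 units.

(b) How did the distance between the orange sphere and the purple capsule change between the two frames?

+1.4

Before: roughly 2.6 units apart; after: 4.0. That's 1.4 units further apart.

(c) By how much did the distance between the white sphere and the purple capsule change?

-3.4

They were about 11.7 units apart before and 8.3 after — 3.4 units closer together.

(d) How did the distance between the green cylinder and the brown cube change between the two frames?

-1.4

Before: roughly 3.3 units apart; after: 1.9. That's 1.4 units closer together.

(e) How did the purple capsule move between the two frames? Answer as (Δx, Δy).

(-3.1, 1.0)

The purple capsule started near (12.3, 7.4) and ended near (9.2, 8.4).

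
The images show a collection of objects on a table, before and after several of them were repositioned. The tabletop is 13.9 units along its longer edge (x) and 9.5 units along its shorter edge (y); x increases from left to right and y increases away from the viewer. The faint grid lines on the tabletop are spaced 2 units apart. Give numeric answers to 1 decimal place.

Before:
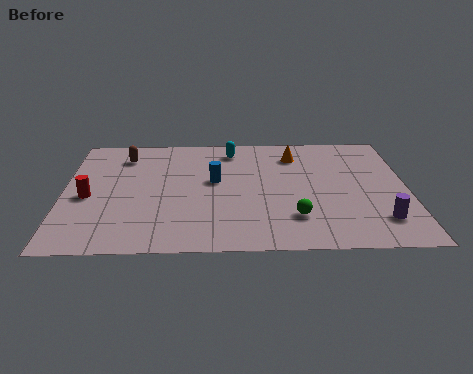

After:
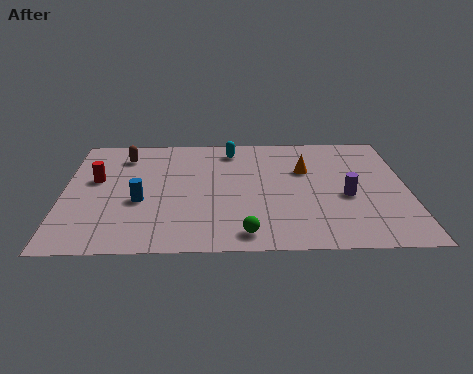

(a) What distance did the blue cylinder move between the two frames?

3.4

From (6.1, 5.4) to (3.1, 3.8), the blue cylinder covered √(3.0² + 1.6²) ≈ 3.4 units.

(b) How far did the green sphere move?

2.3

From (9.3, 2.4) to (7.3, 1.2), the green sphere covered √(2.0² + 1.2²) ≈ 2.3 units.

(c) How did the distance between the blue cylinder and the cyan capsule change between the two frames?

+2.9

The distance was about 2.7 in the first image and 5.6 in the second, so they moved 2.9 units further apart.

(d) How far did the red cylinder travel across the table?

1.4

The red cylinder moved from about (1.0, 4.2) to (1.3, 5.6), a distance of √(0.3² + 1.4²) ≈ 1.4.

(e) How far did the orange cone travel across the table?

1.4

From (9.4, 7.5) to (9.8, 6.2), the orange cone covered √(0.4² + 1.3²) ≈ 1.4 units.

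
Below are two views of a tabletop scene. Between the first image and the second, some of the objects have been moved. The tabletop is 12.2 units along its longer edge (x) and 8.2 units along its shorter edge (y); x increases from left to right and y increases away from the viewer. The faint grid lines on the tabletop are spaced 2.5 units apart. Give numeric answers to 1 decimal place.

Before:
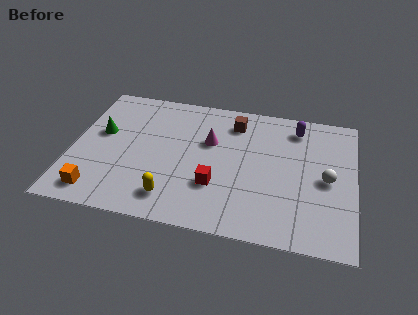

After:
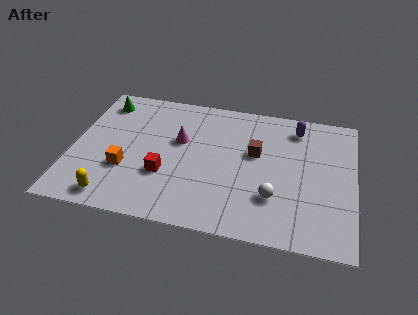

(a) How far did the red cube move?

2.2

The red cube was near (6.3, 2.6) before and (4.1, 2.8) after, so it travelled √(2.2² + 0.2²) ≈ 2.2 units.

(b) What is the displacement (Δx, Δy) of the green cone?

(-0.1, 2.0)

From the two frames, the green cone sits at roughly (1.2, 4.8) before and (1.1, 6.8) after.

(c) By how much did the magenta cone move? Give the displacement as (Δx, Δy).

(-1.3, -0.2)

The magenta cone started near (5.9, 5.2) and ended near (4.6, 5.0).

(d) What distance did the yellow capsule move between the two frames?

2.5

From (4.5, 1.5) to (2.0, 1.0), the yellow capsule covered √(2.5² + 0.5²) ≈ 2.5 units.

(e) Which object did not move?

the purple capsule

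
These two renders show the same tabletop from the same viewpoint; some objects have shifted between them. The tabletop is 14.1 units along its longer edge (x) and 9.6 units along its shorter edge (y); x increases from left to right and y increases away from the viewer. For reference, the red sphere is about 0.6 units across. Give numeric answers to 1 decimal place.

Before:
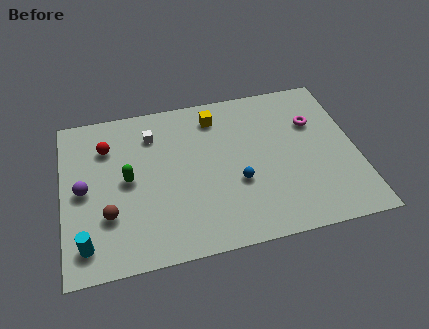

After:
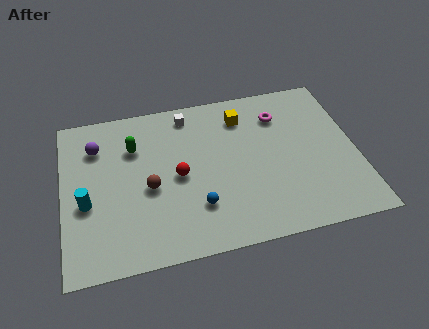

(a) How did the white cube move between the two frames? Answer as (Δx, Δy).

(1.8, 0.9)

The white cube started near (4.4, 7.4) and ended near (6.2, 8.3).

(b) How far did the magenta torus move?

1.8

The magenta torus moved from about (12.2, 6.5) to (10.6, 7.3), a distance of √(1.6² + 0.8²) ≈ 1.8.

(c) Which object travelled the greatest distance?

the red sphere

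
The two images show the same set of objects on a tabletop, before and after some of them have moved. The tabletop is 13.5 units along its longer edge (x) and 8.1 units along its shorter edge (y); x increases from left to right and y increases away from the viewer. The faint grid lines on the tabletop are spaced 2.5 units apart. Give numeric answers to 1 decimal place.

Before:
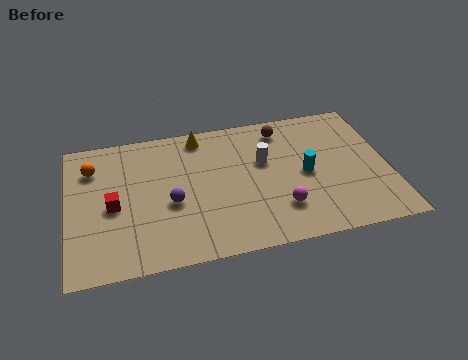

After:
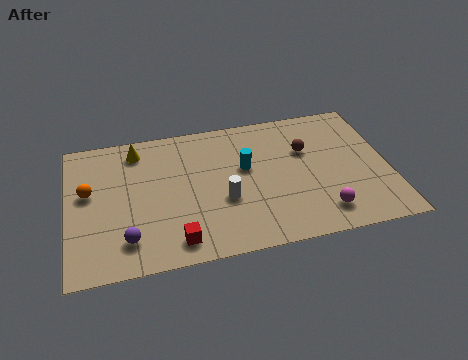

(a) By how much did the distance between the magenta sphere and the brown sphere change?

-0.9

The distance was about 4.7 in the first image and 3.8 in the second, so they moved 0.9 units closer together.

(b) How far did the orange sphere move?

1.4

The orange sphere moved from about (1.1, 6.1) to (0.9, 4.7), a distance of √(0.2² + 1.4²) ≈ 1.4.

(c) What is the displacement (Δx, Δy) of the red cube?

(2.5, -2.5)

The red cube started near (1.9, 3.7) and ended near (4.4, 1.2).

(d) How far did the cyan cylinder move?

2.7

The cyan cylinder moved from about (10.0, 3.9) to (7.5, 4.8), a distance of √(2.5² + 0.9²) ≈ 2.7.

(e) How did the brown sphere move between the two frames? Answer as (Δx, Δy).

(0.9, -1.5)

The brown sphere was at about (9.2, 6.8) and moved to about (10.1, 5.3).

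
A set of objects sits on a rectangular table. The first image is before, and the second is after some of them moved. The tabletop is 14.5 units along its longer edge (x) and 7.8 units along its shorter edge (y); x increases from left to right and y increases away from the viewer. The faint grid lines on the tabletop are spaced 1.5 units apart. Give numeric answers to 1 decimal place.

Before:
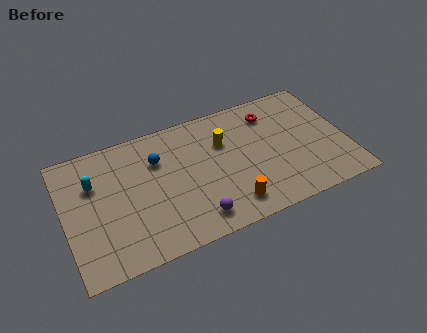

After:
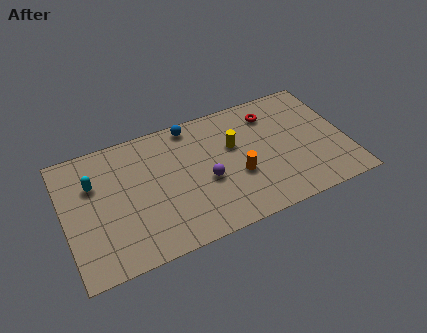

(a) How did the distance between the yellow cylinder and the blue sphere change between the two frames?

-0.5

They were about 3.4 units apart before and 2.9 after — 0.5 units closer together.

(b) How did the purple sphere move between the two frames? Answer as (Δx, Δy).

(0.8, 2.0)

The purple sphere started near (6.4, 1.3) and ended near (7.2, 3.3).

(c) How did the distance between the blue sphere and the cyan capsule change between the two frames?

+2.2

They were about 3.3 units apart before and 5.5 after — 2.2 units further apart.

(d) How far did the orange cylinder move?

1.7

The orange cylinder was near (8.2, 1.4) before and (8.8, 3.0) after, so it travelled √(0.6² + 1.6²) ≈ 1.7 units.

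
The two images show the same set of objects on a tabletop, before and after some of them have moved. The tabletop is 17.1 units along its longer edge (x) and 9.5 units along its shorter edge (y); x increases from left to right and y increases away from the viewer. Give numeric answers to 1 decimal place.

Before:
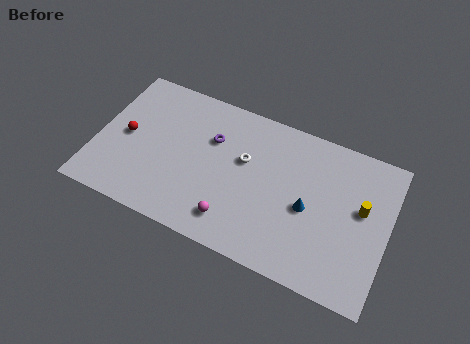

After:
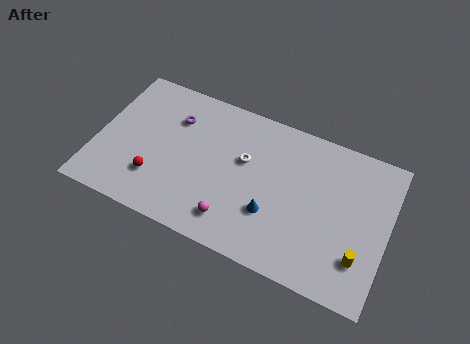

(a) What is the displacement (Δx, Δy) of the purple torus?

(-2.3, 0.5)

The purple torus started near (6.6, 6.4) and ended near (4.3, 6.9).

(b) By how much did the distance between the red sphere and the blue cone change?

-4.0

The distance was about 10.8 in the first image and 6.8 in the second, so they moved 4.0 units closer together.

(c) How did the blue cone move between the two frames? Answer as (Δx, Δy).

(-2.0, -1.2)

The blue cone started near (12.5, 4.3) and ended near (10.5, 3.1).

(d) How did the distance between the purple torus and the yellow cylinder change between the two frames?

+3.3

Before: roughly 8.9 units apart; after: 12.2. That's 3.3 units further apart.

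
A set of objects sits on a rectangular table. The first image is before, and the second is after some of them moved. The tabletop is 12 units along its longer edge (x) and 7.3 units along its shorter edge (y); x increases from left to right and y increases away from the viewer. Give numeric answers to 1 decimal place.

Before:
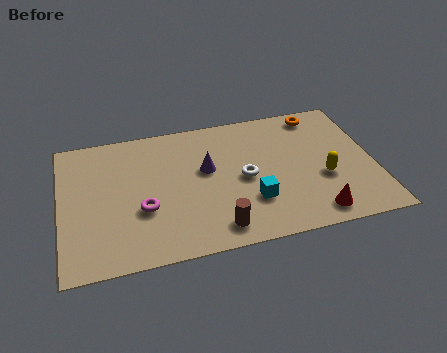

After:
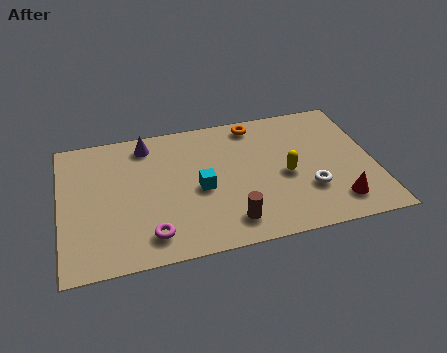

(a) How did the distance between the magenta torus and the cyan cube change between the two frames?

-1.3

The distance was about 4.1 in the first image and 2.8 in the second, so they moved 1.3 units closer together.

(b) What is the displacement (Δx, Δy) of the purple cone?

(-2.2, 1.9)

The purple cone was at about (5.6, 4.3) and moved to about (3.4, 6.2).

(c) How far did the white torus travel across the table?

2.7

The white torus was near (7.0, 3.5) before and (9.4, 2.3) after, so it travelled √(2.4² + 1.2²) ≈ 2.7 units.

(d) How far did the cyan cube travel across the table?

2.2

The cyan cube was near (7.2, 2.2) before and (5.3, 3.3) after, so it travelled √(1.9² + 1.1²) ≈ 2.2 units.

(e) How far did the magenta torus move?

1.4

The magenta torus moved from about (3.1, 2.7) to (3.3, 1.3), a distance of √(0.2² + 1.4²) ≈ 1.4.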